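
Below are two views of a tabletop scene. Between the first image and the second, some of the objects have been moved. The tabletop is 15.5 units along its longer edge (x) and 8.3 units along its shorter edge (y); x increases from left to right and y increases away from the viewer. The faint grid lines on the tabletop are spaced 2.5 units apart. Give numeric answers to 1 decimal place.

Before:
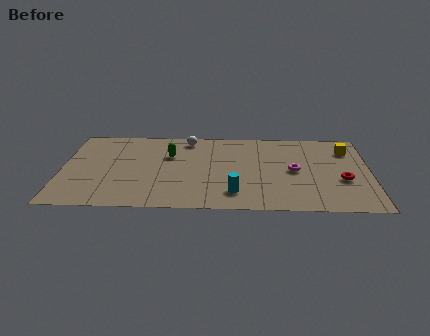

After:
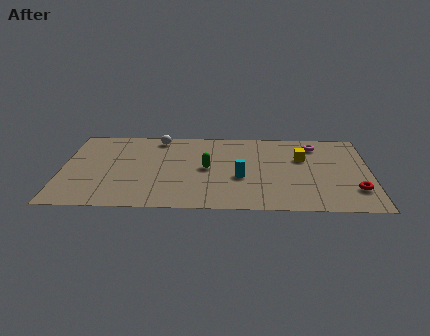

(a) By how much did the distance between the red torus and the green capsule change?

-1.3

Before: roughly 9.0 units apart; after: 7.7. That's 1.3 units closer together.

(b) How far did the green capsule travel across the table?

2.3

From (5.4, 5.5) to (7.3, 4.2), the green capsule covered √(1.9² + 1.3²) ≈ 2.3 units.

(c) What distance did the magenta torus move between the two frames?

2.9

From (11.7, 4.1) to (12.8, 6.8), the magenta torus covered √(1.1² + 2.7²) ≈ 2.9 units.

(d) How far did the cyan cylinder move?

1.6

From (8.7, 1.7) to (9.0, 3.3), the cyan cylinder covered √(0.3² + 1.6²) ≈ 1.6 units.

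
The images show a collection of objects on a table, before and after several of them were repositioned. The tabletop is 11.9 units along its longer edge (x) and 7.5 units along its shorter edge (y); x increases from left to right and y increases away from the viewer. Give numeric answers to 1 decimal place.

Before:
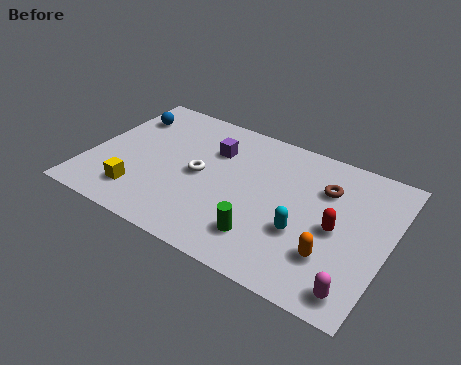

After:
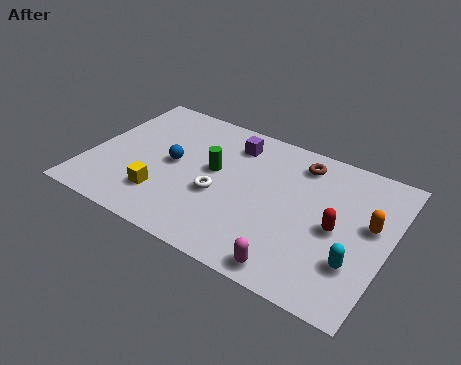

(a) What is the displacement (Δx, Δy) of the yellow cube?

(0.9, 0.3)

The yellow cube was at about (2.3, 1.6) and moved to about (3.2, 1.9).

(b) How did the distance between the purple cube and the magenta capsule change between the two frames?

-1.5

The distance was about 7.6 in the first image and 6.1 in the second, so they moved 1.5 units closer together.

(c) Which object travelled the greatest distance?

the green cylinder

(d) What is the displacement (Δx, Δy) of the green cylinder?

(-2.4, 2.5)

From the two frames, the green cylinder sits at roughly (7.3, 1.7) before and (4.9, 4.2) after.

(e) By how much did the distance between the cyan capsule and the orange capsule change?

+0.8

The distance was about 1.3 in the first image and 2.1 in the second, so they moved 0.8 units further apart.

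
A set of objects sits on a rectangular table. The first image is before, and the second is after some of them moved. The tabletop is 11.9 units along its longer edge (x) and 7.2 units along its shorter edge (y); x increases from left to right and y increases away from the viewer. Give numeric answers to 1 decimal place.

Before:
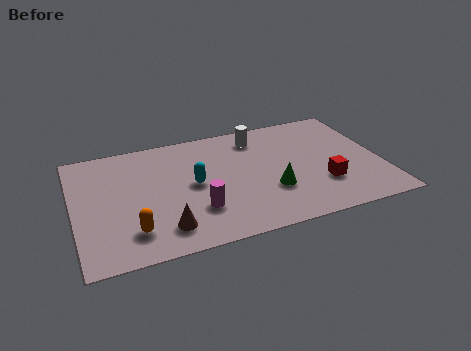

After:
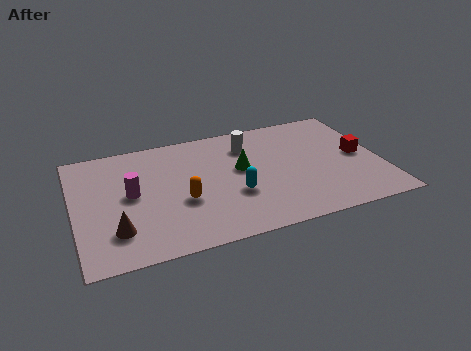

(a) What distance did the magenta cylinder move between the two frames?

2.9

The magenta cylinder moved from about (4.6, 2.1) to (2.2, 3.8), a distance of √(2.4² + 1.7²) ≈ 2.9.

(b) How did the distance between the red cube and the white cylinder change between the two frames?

+0.3

The distance was about 4.3 in the first image and 4.6 in the second, so they moved 0.3 units further apart.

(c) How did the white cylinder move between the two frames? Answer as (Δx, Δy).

(-0.4, -0.4)

The white cylinder was at about (7.3, 5.9) and moved to about (6.9, 5.5).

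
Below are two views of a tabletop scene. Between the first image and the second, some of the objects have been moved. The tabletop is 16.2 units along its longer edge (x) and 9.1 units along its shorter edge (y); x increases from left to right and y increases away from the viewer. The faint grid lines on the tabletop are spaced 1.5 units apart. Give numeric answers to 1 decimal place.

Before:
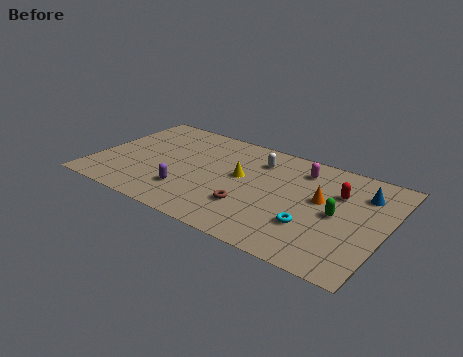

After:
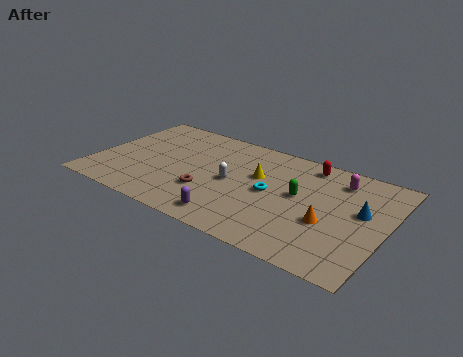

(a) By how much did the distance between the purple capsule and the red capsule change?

-1.4

Before: roughly 8.8 units apart; after: 7.4. That's 1.4 units closer together.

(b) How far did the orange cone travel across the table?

1.8

The orange cone was near (12.6, 5.2) before and (13.2, 3.5) after, so it travelled √(0.6² + 1.7²) ≈ 1.8 units.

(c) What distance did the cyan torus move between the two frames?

3.0

The cyan torus was near (12.4, 2.8) before and (9.9, 4.5) after, so it travelled √(2.5² + 1.7²) ≈ 3.0 units.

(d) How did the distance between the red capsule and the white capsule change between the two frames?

+0.5

They were about 4.7 units apart before and 5.2 after — 0.5 units further apart.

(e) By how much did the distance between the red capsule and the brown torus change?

+1.4

The distance was about 5.6 in the first image and 7.0 in the second, so they moved 1.4 units further apart.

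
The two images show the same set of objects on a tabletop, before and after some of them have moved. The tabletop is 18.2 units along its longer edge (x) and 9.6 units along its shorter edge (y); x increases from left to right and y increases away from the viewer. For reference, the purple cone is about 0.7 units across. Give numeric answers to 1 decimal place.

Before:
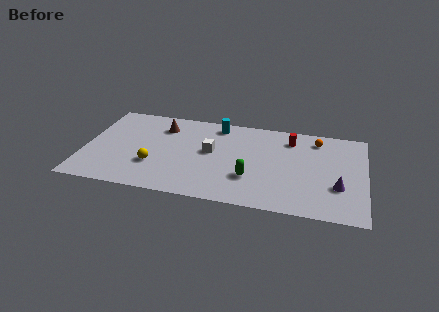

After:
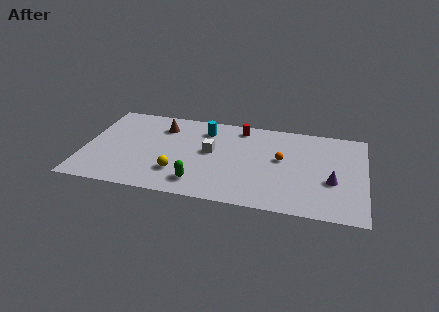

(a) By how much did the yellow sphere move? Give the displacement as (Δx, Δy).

(1.6, -0.5)

The yellow sphere was at about (4.6, 3.1) and moved to about (6.2, 2.6).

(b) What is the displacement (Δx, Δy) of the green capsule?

(-3.3, -1.2)

The green capsule started near (10.9, 3.0) and ended near (7.6, 1.8).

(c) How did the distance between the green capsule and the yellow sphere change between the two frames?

-4.7

They were about 6.3 units apart before and 1.6 after — 4.7 units closer together.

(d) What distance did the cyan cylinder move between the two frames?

1.1

The cyan cylinder was near (8.5, 8.3) before and (7.7, 7.6) after, so it travelled √(0.8² + 0.7²) ≈ 1.1 units.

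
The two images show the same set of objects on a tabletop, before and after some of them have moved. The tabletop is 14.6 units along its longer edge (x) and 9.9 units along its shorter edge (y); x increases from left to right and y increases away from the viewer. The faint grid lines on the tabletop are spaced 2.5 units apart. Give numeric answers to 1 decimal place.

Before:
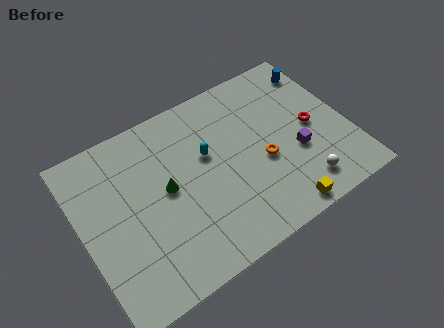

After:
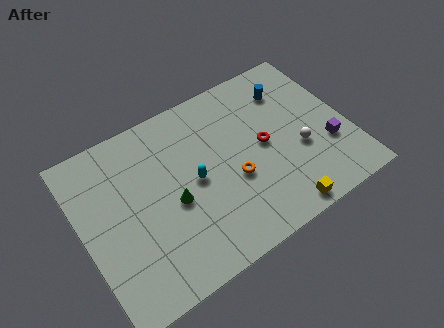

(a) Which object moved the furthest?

the red torus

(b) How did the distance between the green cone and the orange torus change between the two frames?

-2.0

The distance was about 5.3 in the first image and 3.3 in the second, so they moved 2.0 units closer together.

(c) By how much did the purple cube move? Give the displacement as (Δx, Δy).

(1.7, -0.4)

The purple cube was at about (11.6, 3.7) and moved to about (13.3, 3.3).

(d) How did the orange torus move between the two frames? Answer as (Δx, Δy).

(-1.7, -0.2)

From the two frames, the orange torus sits at roughly (9.8, 4.1) before and (8.1, 3.9) after.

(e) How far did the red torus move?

2.7

The red torus was near (12.7, 4.8) before and (10.0, 5.0) after, so it travelled √(2.7² + 0.2²) ≈ 2.7 units.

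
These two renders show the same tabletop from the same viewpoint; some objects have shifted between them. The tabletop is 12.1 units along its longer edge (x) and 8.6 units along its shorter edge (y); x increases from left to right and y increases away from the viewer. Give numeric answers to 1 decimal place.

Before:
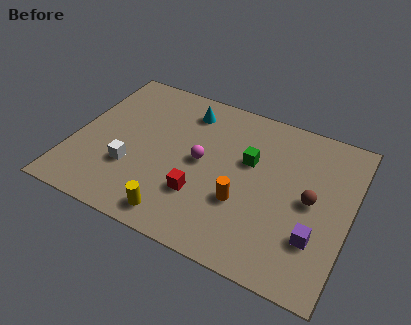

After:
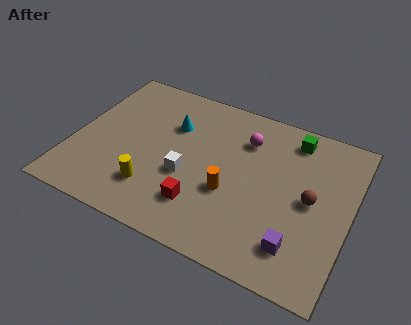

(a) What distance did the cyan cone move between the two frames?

1.2

The cyan cone was near (4.6, 7.0) before and (4.1, 5.9) after, so it travelled √(0.5² + 1.1²) ≈ 1.2 units.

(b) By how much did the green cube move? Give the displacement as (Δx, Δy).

(1.7, 2.0)

The green cube started near (7.6, 5.3) and ended near (9.3, 7.3).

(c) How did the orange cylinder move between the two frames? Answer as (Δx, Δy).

(-0.6, 0.3)

The orange cylinder started near (7.6, 3.0) and ended near (7.0, 3.3).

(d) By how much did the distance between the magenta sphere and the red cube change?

+2.7

The distance was about 1.8 in the first image and 4.5 in the second, so they moved 2.7 units further apart.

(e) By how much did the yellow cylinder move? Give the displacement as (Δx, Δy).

(-1.2, 1.0)

From the two frames, the yellow cylinder sits at roughly (5.0, 1.1) before and (3.8, 2.1) after.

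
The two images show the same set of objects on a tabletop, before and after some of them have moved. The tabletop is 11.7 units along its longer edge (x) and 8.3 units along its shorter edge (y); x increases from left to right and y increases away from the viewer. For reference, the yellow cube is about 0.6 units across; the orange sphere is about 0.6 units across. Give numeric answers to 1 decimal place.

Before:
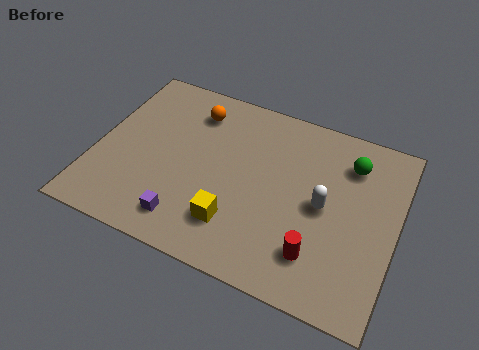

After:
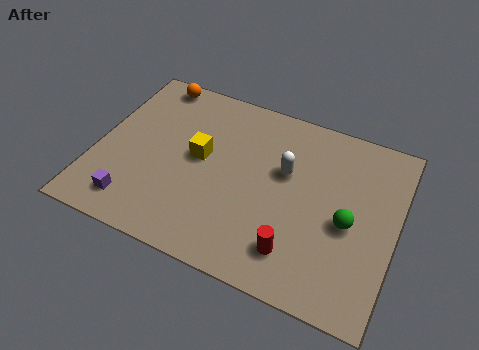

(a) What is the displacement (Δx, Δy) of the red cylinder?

(-0.8, -0.2)

The red cylinder was at about (8.9, 1.9) and moved to about (8.1, 1.7).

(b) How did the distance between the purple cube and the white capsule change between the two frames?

+0.9

Before: roughly 5.7 units apart; after: 6.6. That's 0.9 units further apart.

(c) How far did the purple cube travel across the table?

2.1

From (3.9, 1.4) to (1.8, 1.4), the purple cube covered √(2.1² + 0.0²) ≈ 2.1 units.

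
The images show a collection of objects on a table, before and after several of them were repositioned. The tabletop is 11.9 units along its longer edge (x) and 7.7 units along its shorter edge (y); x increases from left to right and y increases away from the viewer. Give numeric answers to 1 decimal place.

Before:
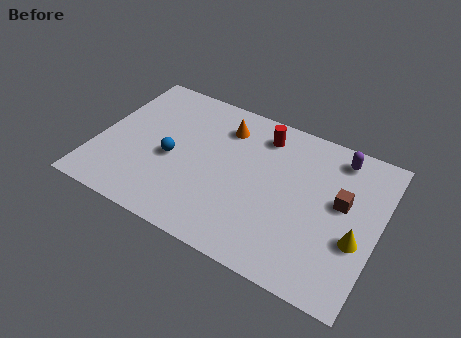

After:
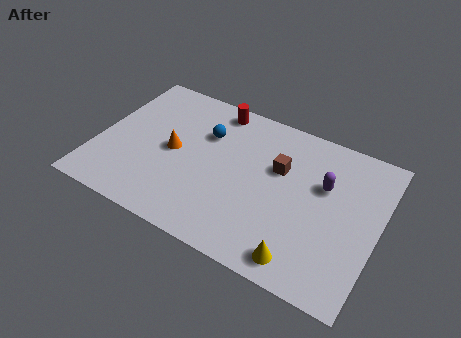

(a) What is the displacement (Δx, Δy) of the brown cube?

(-2.7, 0.5)

The brown cube was at about (10.3, 4.4) and moved to about (7.6, 4.9).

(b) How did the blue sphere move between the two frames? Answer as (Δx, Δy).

(1.2, 1.9)

From the two frames, the blue sphere sits at roughly (3.2, 3.4) before and (4.4, 5.3) after.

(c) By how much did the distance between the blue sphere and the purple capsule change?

-2.3

The distance was about 7.4 in the first image and 5.1 in the second, so they moved 2.3 units closer together.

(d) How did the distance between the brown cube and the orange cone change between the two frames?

-0.9

Before: roughly 5.4 units apart; after: 4.5. That's 0.9 units closer together.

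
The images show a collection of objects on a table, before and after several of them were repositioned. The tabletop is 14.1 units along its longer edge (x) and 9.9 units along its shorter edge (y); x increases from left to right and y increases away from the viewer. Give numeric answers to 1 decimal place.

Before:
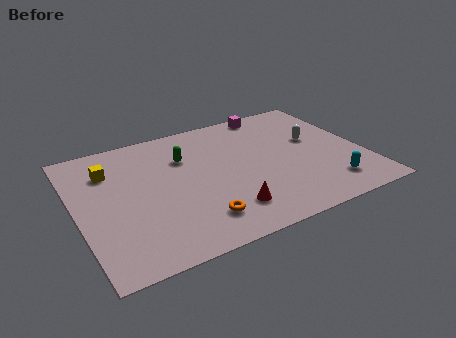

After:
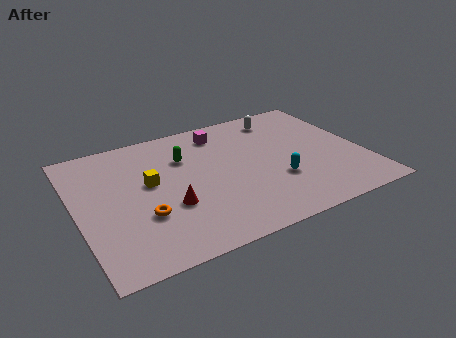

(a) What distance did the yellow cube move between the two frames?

2.5

The yellow cube was near (1.8, 7.3) before and (3.6, 5.6) after, so it travelled √(1.8² + 1.7²) ≈ 2.5 units.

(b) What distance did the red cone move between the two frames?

3.0

The red cone moved from about (6.9, 2.1) to (4.3, 3.5), a distance of √(2.6² + 1.4²) ≈ 3.0.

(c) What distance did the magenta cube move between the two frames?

2.8

From (10.2, 9.0) to (7.5, 8.2), the magenta cube covered √(2.7² + 0.8²) ≈ 2.8 units.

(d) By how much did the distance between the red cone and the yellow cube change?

-5.1

The distance was about 7.3 in the first image and 2.2 in the second, so they moved 5.1 units closer together.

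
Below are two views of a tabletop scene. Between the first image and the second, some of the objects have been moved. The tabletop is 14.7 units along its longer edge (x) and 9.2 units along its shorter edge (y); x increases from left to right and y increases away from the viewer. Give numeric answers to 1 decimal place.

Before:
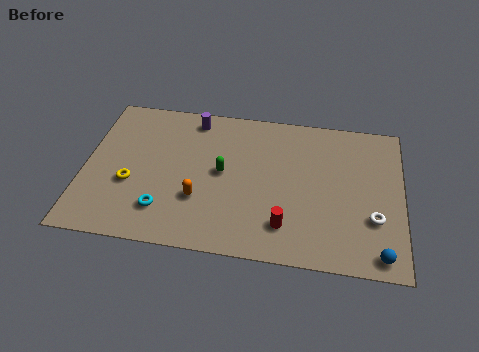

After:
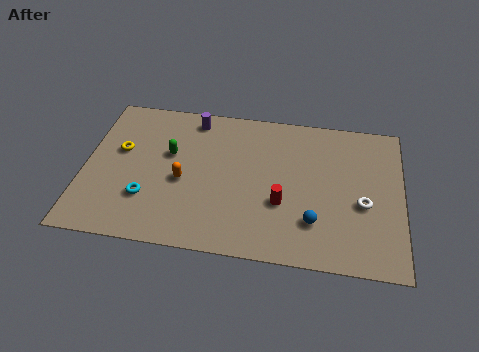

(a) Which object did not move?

the purple cylinder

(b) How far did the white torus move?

0.9

The white torus moved from about (13.4, 3.0) to (12.9, 3.8), a distance of √(0.5² + 0.8²) ≈ 0.9.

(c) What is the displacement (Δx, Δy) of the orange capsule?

(-0.8, 1.0)

The orange capsule started near (5.4, 3.0) and ended near (4.6, 4.0).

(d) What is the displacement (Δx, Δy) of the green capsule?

(-2.5, 0.8)

From the two frames, the green capsule sits at roughly (6.4, 4.8) before and (3.9, 5.6) after.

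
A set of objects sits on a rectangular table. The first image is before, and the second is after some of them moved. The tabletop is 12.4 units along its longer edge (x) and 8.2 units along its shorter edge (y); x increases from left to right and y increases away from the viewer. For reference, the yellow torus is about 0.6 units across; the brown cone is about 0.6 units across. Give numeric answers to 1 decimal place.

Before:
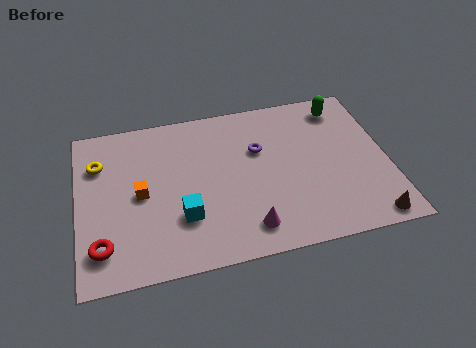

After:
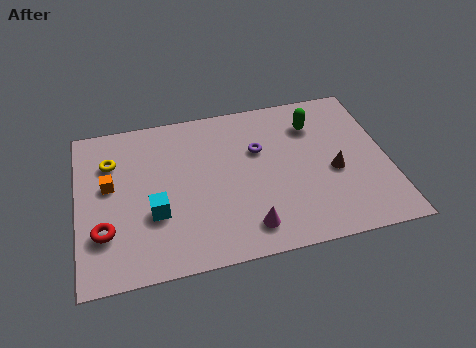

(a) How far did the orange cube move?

1.4

The orange cube was near (2.5, 4.0) before and (1.3, 4.7) after, so it travelled √(1.2² + 0.7²) ≈ 1.4 units.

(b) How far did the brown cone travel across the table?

3.0

From (11.4, 0.8) to (10.2, 3.5), the brown cone covered √(1.2² + 2.7²) ≈ 3.0 units.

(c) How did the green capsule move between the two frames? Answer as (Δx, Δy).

(-1.2, -0.7)

The green capsule started near (10.8, 6.9) and ended near (9.6, 6.2).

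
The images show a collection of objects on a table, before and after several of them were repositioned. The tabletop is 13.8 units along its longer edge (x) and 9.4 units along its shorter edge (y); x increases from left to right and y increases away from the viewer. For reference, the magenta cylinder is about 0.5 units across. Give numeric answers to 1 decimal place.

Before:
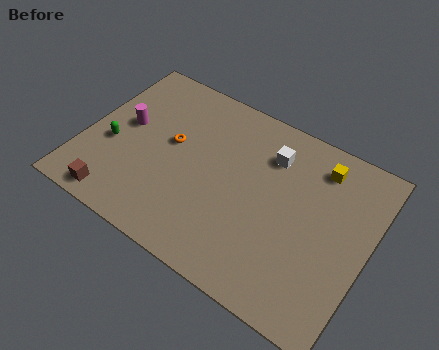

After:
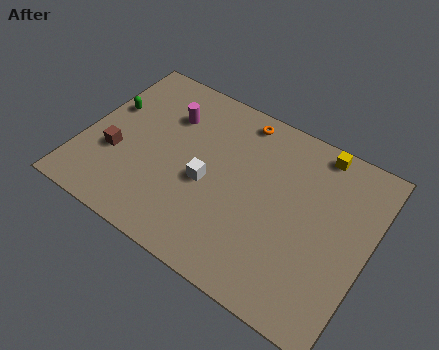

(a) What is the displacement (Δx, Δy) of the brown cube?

(-0.5, 2.4)

The brown cube was at about (2.2, 1.0) and moved to about (1.7, 3.4).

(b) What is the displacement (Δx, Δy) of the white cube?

(-2.6, -3.0)

The white cube was at about (8.7, 7.1) and moved to about (6.1, 4.1).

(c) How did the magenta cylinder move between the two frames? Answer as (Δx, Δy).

(1.9, 1.6)

The magenta cylinder started near (1.8, 5.2) and ended near (3.7, 6.8).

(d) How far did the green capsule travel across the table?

2.1

The green capsule moved from about (1.4, 3.8) to (0.9, 5.8), a distance of √(0.5² + 2.0²) ≈ 2.1.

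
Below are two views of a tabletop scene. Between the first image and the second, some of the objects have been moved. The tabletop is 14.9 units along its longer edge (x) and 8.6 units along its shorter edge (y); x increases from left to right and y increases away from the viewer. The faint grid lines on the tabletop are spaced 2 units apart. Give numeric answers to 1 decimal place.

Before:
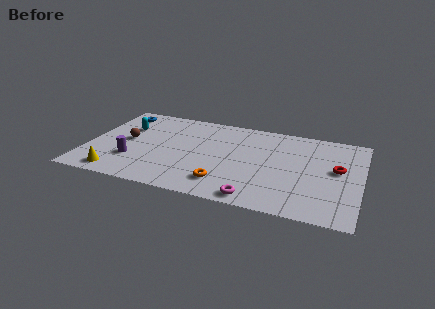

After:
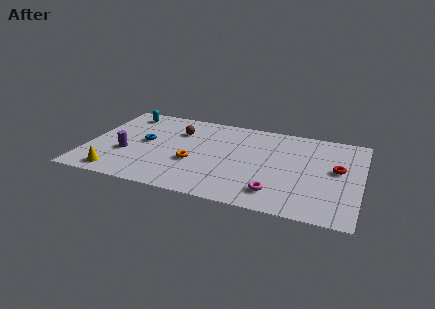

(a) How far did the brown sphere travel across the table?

3.2

The brown sphere moved from about (2.1, 4.5) to (4.8, 6.2), a distance of √(2.7² + 1.7²) ≈ 3.2.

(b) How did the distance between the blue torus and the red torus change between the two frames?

-1.9

They were about 12.4 units apart before and 10.5 after — 1.9 units closer together.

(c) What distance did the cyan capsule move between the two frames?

1.5

The cyan capsule moved from about (1.9, 5.8) to (1.7, 7.3), a distance of √(0.2² + 1.5²) ≈ 1.5.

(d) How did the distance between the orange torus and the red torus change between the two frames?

+1.2

They were about 6.6 units apart before and 7.8 after — 1.2 units further apart.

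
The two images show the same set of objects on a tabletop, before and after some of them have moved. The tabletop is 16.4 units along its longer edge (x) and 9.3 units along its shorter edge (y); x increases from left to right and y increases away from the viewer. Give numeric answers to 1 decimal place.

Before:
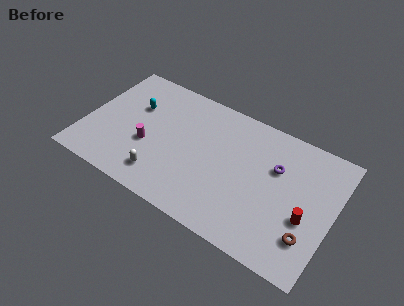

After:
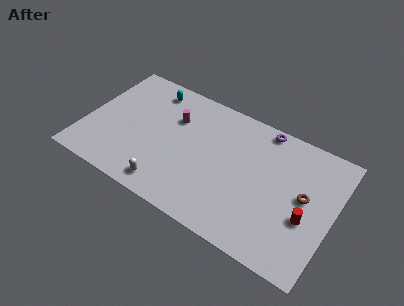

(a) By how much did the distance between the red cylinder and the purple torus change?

+2.6

Before: roughly 3.4 units apart; after: 6.0. That's 2.6 units further apart.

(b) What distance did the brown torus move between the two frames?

2.7

The brown torus moved from about (15.1, 2.4) to (14.5, 5.0), a distance of √(0.6² + 2.6²) ≈ 2.7.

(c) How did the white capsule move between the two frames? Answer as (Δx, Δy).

(0.5, -0.5)

From the two frames, the white capsule sits at roughly (5.5, 1.8) before and (6.0, 1.3) after.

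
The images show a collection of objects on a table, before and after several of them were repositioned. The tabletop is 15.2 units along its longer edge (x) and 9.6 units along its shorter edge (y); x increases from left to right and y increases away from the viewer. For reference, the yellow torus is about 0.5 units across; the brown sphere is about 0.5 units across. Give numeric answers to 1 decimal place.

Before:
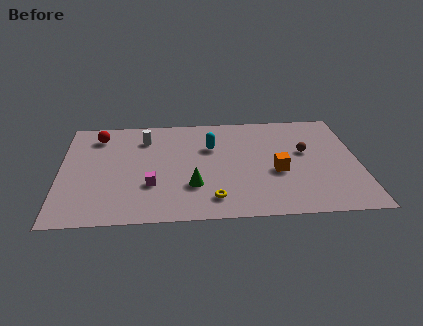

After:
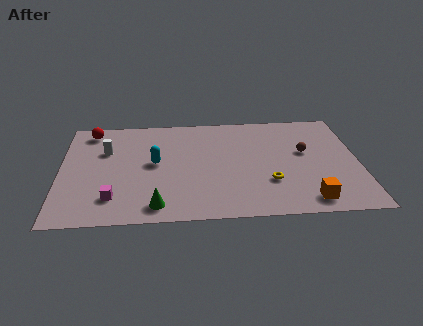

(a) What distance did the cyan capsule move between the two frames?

3.2

The cyan capsule was near (7.7, 6.4) before and (4.8, 5.1) after, so it travelled √(2.9² + 1.3²) ≈ 3.2 units.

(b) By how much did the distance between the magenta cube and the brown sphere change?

+2.1

The distance was about 8.3 in the first image and 10.4 in the second, so they moved 2.1 units further apart.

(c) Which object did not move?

the brown sphere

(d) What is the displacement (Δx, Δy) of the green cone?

(-1.8, -1.6)

From the two frames, the green cone sits at roughly (6.7, 2.9) before and (4.9, 1.3) after.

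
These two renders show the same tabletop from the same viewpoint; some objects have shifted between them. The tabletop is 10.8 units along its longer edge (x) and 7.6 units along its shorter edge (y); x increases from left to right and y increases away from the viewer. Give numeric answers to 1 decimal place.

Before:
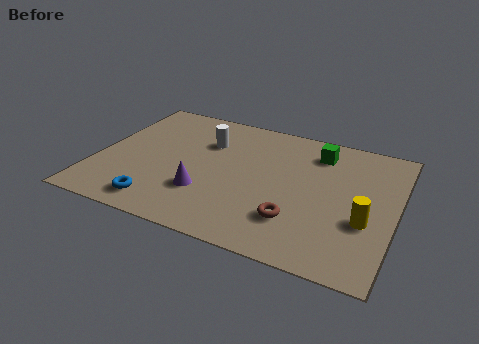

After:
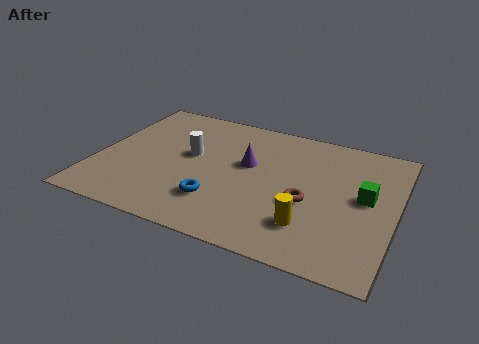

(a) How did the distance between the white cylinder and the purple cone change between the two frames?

-0.9

Before: roughly 3.0 units apart; after: 2.1. That's 0.9 units closer together.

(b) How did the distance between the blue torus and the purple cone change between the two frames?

+0.7

Before: roughly 1.9 units apart; after: 2.6. That's 0.7 units further apart.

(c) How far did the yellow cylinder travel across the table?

2.1

The yellow cylinder was near (9.8, 2.8) before and (7.9, 1.9) after, so it travelled √(1.9² + 0.9²) ≈ 2.1 units.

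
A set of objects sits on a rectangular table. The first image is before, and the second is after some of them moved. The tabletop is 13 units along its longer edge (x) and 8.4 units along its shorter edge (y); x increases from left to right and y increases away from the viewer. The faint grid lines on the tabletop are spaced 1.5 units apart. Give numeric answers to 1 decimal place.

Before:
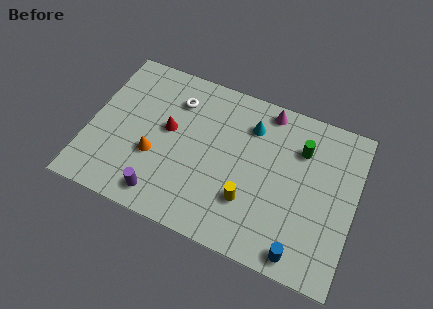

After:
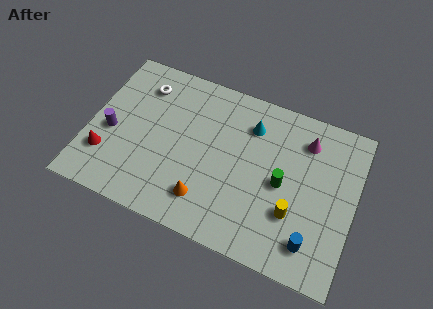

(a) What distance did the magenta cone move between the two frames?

2.2

From (8.4, 7.5) to (10.4, 6.6), the magenta cone covered √(2.0² + 0.9²) ≈ 2.2 units.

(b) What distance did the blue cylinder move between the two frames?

0.9

From (10.7, 0.9) to (11.2, 1.6), the blue cylinder covered √(0.5² + 0.7²) ≈ 0.9 units.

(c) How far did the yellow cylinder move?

2.2

The yellow cylinder was near (8.0, 2.5) before and (10.2, 2.7) after, so it travelled √(2.2² + 0.2²) ≈ 2.2 units.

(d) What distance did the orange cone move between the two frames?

3.0

The orange cone was near (3.3, 3.1) before and (6.0, 1.8) after, so it travelled √(2.7² + 1.3²) ≈ 3.0 units.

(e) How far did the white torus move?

1.7

The white torus was near (4.0, 6.4) before and (2.3, 6.6) after, so it travelled √(1.7² + 0.2²) ≈ 1.7 units.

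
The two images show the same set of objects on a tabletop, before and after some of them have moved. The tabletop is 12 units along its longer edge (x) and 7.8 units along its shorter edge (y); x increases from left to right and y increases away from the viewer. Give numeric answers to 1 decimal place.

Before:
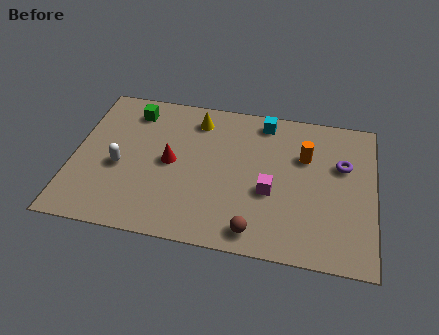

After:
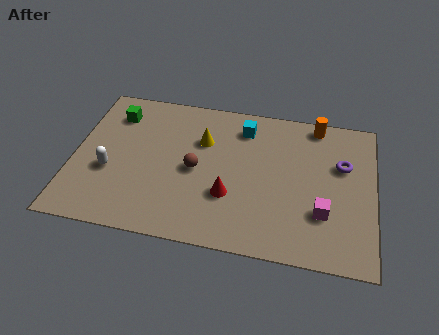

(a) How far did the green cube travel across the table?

0.8

The green cube was near (2.2, 6.4) before and (1.5, 6.1) after, so it travelled √(0.7² + 0.3²) ≈ 0.8 units.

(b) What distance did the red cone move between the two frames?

2.7

From (3.9, 3.9) to (6.3, 2.6), the red cone covered √(2.4² + 1.3²) ≈ 2.7 units.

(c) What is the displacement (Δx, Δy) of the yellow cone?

(0.3, -1.1)

The yellow cone started near (4.8, 6.4) and ended near (5.1, 5.3).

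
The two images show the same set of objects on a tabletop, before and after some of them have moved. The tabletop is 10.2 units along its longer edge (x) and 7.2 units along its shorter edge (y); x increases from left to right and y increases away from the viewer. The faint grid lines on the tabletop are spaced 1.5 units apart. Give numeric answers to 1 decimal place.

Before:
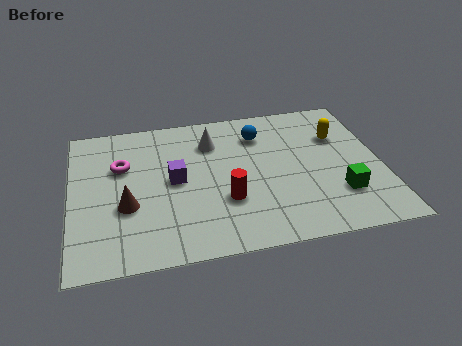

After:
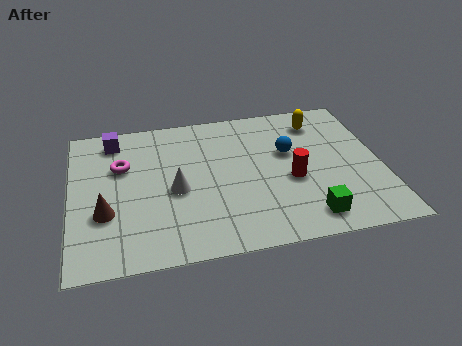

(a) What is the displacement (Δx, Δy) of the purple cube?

(-1.9, 2.4)

The purple cube was at about (3.4, 3.7) and moved to about (1.5, 6.1).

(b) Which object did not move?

the magenta torus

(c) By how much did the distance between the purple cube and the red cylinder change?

+4.4

They were about 2.1 units apart before and 6.5 after — 4.4 units further apart.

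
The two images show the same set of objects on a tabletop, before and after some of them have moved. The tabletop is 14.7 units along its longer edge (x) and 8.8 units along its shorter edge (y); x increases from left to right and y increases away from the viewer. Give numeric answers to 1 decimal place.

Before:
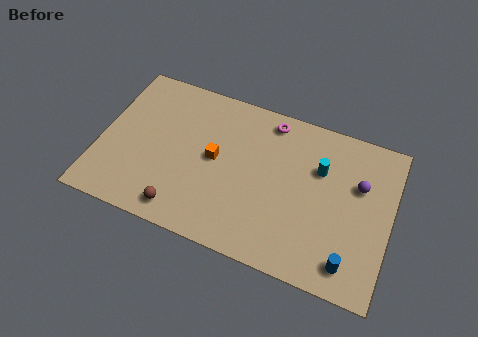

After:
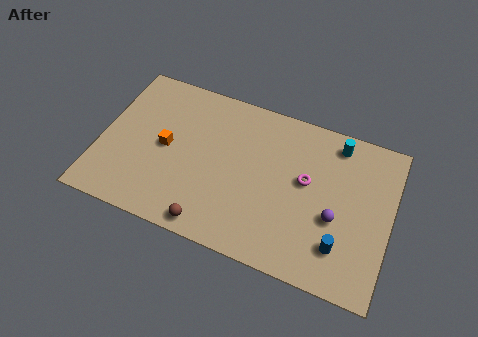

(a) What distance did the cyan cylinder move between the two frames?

1.8

From (11.0, 5.9) to (11.7, 7.6), the cyan cylinder covered √(0.7² + 1.7²) ≈ 1.8 units.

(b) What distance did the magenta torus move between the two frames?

3.4

The magenta torus moved from about (8.3, 7.7) to (10.4, 5.0), a distance of √(2.1² + 2.7²) ≈ 3.4.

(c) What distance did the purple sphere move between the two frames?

2.4

The purple sphere was near (13.0, 5.7) before and (12.0, 3.5) after, so it travelled √(1.0² + 2.2²) ≈ 2.4 units.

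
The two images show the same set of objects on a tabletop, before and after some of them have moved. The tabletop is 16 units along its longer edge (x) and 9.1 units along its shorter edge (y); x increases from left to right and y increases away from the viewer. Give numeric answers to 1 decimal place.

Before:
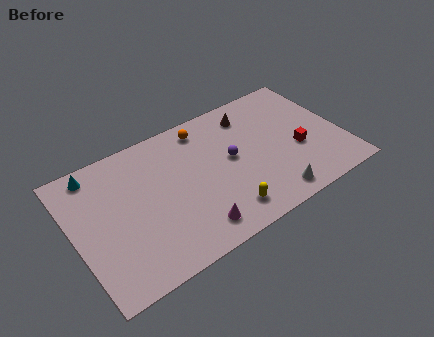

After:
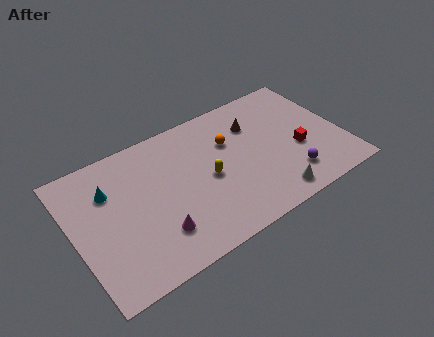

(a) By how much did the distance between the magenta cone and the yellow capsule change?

+2.0

Before: roughly 1.9 units apart; after: 3.9. That's 2.0 units further apart.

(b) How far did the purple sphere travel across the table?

4.2

From (9.4, 4.9) to (12.5, 2.0), the purple sphere covered √(3.1² + 2.9²) ≈ 4.2 units.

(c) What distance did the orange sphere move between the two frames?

2.1

From (8.2, 7.8) to (9.5, 6.1), the orange sphere covered √(1.3² + 1.7²) ≈ 2.1 units.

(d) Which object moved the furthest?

the purple sphere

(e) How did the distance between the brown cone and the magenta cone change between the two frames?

+0.5

Before: roughly 7.4 units apart; after: 7.9. That's 0.5 units further apart.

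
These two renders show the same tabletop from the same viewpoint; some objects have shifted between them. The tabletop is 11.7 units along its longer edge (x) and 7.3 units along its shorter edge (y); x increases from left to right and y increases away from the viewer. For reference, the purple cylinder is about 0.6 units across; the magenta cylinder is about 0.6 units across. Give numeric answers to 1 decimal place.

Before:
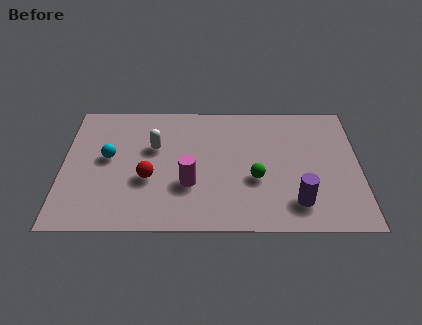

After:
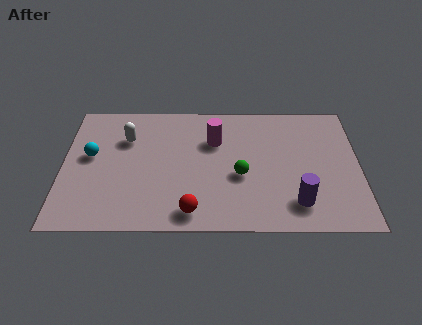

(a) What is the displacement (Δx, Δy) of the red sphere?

(1.7, -1.8)

The red sphere started near (3.4, 2.8) and ended near (5.1, 1.0).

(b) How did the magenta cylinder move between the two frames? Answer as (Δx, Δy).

(1.0, 2.5)

The magenta cylinder started near (5.0, 2.5) and ended near (6.0, 5.0).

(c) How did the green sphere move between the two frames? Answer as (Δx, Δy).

(-0.6, 0.2)

From the two frames, the green sphere sits at roughly (7.6, 2.8) before and (7.0, 3.0) after.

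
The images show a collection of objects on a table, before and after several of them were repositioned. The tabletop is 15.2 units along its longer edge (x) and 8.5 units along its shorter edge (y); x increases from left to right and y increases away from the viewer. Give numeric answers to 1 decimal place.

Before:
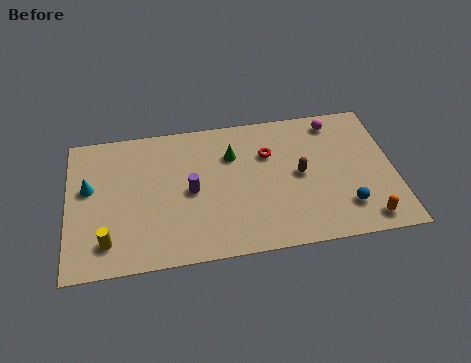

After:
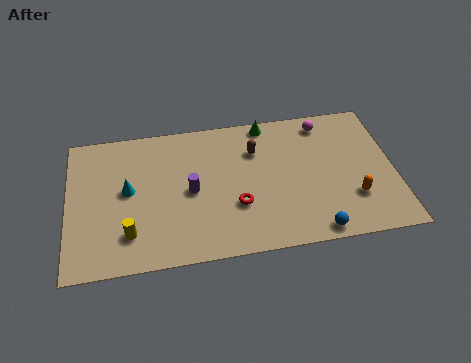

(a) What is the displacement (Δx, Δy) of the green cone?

(1.7, 1.7)

From the two frames, the green cone sits at roughly (7.7, 6.0) before and (9.4, 7.7) after.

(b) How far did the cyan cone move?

1.8

The cyan cone moved from about (1.0, 5.0) to (2.8, 4.6), a distance of √(1.8² + 0.4²) ≈ 1.8.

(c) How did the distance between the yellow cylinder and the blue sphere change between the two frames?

-2.4

Before: roughly 11.0 units apart; after: 8.6. That's 2.4 units closer together.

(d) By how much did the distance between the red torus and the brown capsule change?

+1.3

Before: roughly 2.1 units apart; after: 3.4. That's 1.3 units further apart.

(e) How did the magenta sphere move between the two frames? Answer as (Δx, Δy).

(-0.5, 0.0)

The magenta sphere started near (12.6, 7.3) and ended near (12.1, 7.3).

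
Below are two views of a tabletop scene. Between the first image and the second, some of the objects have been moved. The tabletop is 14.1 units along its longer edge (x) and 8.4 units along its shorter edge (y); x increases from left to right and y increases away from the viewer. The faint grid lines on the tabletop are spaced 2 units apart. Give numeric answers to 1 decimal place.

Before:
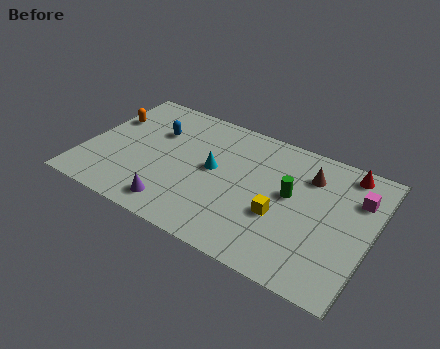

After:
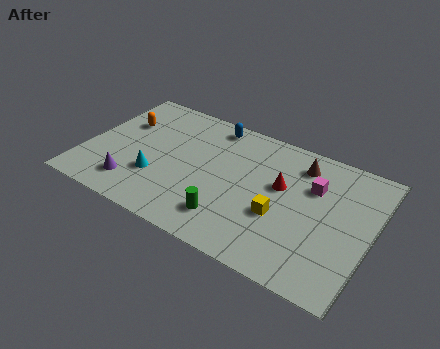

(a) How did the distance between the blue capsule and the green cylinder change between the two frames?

-1.1

They were about 7.0 units apart before and 5.9 after — 1.1 units closer together.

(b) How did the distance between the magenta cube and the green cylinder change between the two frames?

+1.9

Before: roughly 3.4 units apart; after: 5.3. That's 1.9 units further apart.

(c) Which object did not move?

the yellow cube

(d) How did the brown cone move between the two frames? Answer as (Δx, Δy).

(-0.5, 0.5)

The brown cone started near (10.8, 6.3) and ended near (10.3, 6.8).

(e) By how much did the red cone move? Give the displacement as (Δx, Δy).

(-2.9, -2.4)

The red cone started near (12.5, 7.4) and ended near (9.6, 5.0).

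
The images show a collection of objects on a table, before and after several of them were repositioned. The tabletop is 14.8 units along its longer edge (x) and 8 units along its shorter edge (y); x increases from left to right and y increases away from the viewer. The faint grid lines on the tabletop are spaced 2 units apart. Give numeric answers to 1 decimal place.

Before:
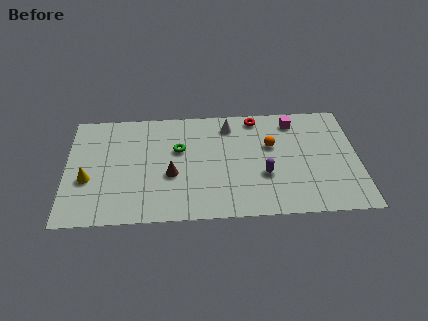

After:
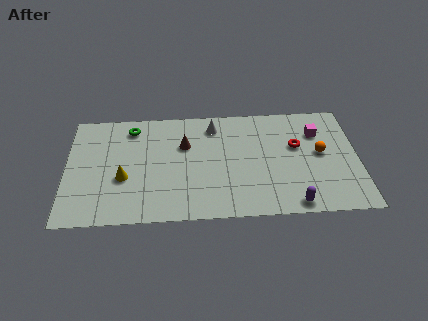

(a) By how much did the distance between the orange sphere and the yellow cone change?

+0.6

They were about 9.5 units apart before and 10.1 after — 0.6 units further apart.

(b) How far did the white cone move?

0.8

The white cone moved from about (8.3, 6.6) to (7.5, 6.6), a distance of √(0.8² + 0.0²) ≈ 0.8.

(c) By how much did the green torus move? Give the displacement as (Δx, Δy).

(-2.4, 1.7)

From the two frames, the green torus sits at roughly (5.7, 5.0) before and (3.3, 6.7) after.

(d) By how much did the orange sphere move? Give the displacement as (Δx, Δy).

(2.5, -0.7)

The orange sphere started near (10.4, 5.0) and ended near (12.9, 4.3).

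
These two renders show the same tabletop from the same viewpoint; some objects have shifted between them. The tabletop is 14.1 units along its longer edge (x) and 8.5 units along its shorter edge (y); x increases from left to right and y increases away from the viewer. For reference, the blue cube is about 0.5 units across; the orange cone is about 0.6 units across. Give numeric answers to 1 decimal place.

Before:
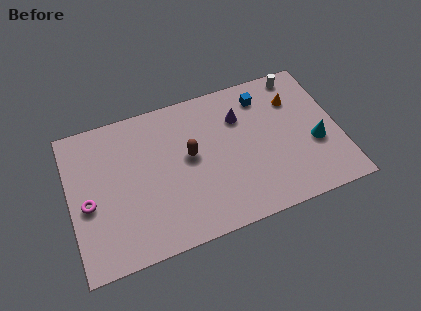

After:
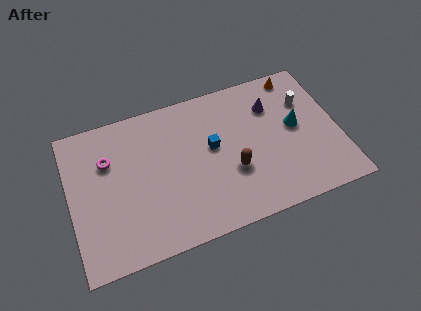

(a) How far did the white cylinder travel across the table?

1.7

The white cylinder was near (12.4, 7.6) before and (12.6, 5.9) after, so it travelled √(0.2² + 1.7²) ≈ 1.7 units.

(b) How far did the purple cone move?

1.7

From (9.1, 6.1) to (10.8, 6.2), the purple cone covered √(1.7² + 0.1²) ≈ 1.7 units.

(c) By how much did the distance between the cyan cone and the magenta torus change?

-2.0

They were about 11.9 units apart before and 9.9 after — 2.0 units closer together.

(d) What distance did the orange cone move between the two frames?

1.4

The orange cone moved from about (12.0, 6.2) to (12.3, 7.6), a distance of √(0.3² + 1.4²) ≈ 1.4.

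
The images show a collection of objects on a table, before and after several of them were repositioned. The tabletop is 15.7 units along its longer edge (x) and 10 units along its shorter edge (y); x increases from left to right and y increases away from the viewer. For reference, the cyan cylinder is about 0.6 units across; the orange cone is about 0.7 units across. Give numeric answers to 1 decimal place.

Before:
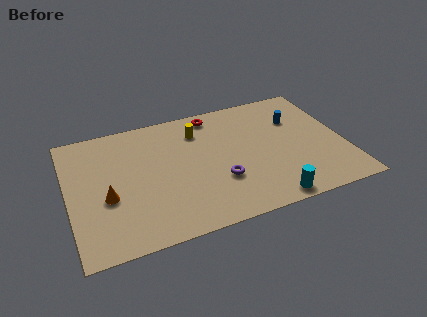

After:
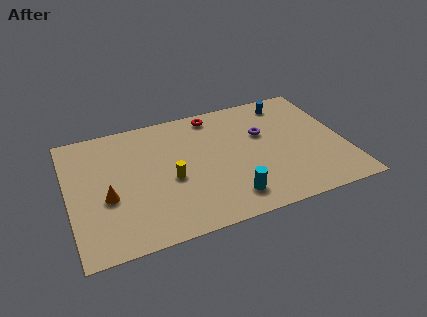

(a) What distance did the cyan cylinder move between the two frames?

2.3

From (10.9, 0.9) to (8.8, 1.8), the cyan cylinder covered √(2.1² + 0.9²) ≈ 2.3 units.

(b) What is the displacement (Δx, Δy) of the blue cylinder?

(-0.3, 1.6)

The blue cylinder was at about (13.2, 6.9) and moved to about (12.9, 8.5).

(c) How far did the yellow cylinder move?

3.9

The yellow cylinder was near (7.6, 7.7) before and (5.7, 4.3) after, so it travelled √(1.9² + 3.4²) ≈ 3.9 units.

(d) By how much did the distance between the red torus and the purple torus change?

-1.9

Before: roughly 5.5 units apart; after: 3.6. That's 1.9 units closer together.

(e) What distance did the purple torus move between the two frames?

4.1

The purple torus was near (8.4, 3.3) before and (11.2, 6.3) after, so it travelled √(2.8² + 3.0²) ≈ 4.1 units.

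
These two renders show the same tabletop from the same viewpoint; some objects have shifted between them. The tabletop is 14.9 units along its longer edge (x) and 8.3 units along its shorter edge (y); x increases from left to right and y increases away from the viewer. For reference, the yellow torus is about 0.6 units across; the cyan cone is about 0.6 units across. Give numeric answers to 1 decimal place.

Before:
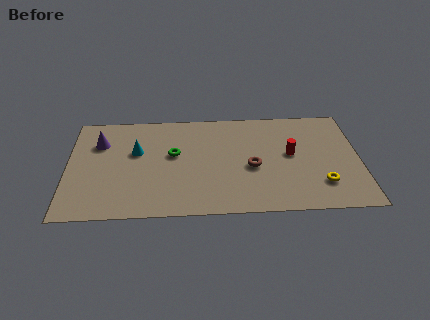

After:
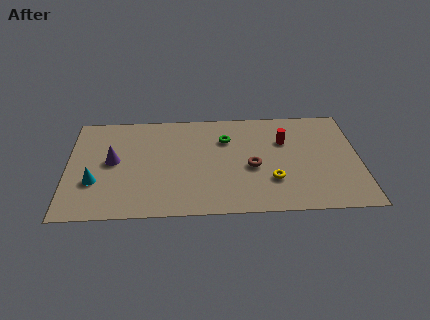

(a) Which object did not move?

the brown torus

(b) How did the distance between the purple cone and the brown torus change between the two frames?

-1.0

The distance was about 8.1 in the first image and 7.1 in the second, so they moved 1.0 units closer together.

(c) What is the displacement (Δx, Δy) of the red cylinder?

(-0.3, 1.1)

The red cylinder was at about (11.4, 4.5) and moved to about (11.1, 5.6).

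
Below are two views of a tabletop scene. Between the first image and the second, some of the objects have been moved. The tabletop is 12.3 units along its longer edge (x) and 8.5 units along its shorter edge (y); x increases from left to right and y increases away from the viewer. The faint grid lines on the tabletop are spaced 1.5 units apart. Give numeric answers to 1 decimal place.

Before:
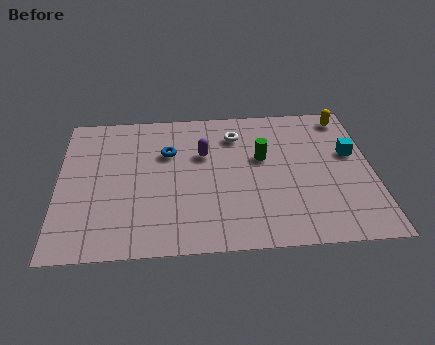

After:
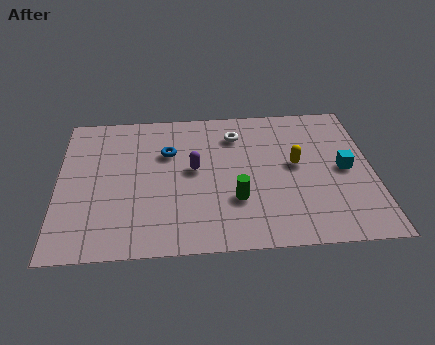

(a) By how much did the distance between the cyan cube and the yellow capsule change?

-0.4

The distance was about 2.3 in the first image and 1.9 in the second, so they moved 0.4 units closer together.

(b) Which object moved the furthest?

the yellow capsule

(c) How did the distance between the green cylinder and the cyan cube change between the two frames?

+1.1

The distance was about 3.5 in the first image and 4.6 in the second, so they moved 1.1 units further apart.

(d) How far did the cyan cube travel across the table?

0.9

From (11.5, 5.1) to (11.2, 4.2), the cyan cube covered √(0.3² + 0.9²) ≈ 0.9 units.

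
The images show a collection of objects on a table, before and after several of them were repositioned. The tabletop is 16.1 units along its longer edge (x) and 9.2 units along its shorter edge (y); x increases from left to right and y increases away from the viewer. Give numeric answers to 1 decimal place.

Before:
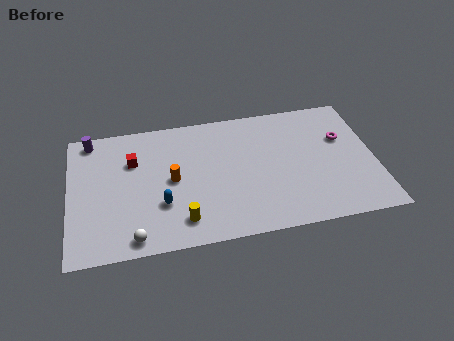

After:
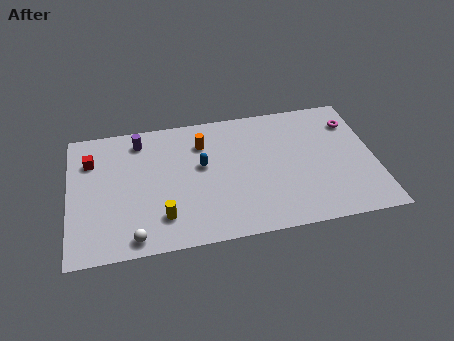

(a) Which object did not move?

the white sphere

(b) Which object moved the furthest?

the blue capsule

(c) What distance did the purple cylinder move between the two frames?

2.6

The purple cylinder was near (1.2, 8.2) before and (3.8, 7.7) after, so it travelled √(2.6² + 0.5²) ≈ 2.6 units.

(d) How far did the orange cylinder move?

2.9

The orange cylinder moved from about (5.4, 4.6) to (7.1, 6.9), a distance of √(1.7² + 2.3²) ≈ 2.9.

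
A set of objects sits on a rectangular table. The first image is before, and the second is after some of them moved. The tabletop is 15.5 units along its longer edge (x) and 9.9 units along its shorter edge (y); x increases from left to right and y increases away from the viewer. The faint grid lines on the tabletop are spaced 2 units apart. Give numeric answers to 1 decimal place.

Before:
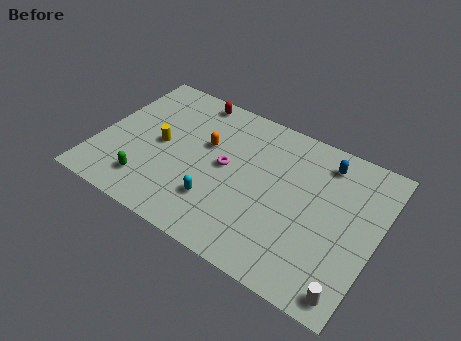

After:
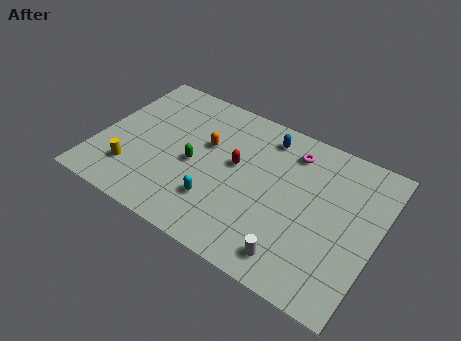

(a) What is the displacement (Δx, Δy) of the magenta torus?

(3.3, 2.8)

The magenta torus was at about (7.1, 5.2) and moved to about (10.4, 8.0).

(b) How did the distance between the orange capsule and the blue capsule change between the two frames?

-2.9

They were about 6.7 units apart before and 3.8 after — 2.9 units closer together.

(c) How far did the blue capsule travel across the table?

3.3

The blue capsule was near (12.2, 8.2) before and (8.9, 8.3) after, so it travelled √(3.3² + 0.1²) ≈ 3.3 units.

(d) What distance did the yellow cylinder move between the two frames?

2.8

The yellow cylinder moved from about (3.4, 4.9) to (2.2, 2.4), a distance of √(1.2² + 2.5²) ≈ 2.8.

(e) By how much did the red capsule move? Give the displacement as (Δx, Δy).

(3.1, -3.3)

The red capsule was at about (4.5, 8.9) and moved to about (7.6, 5.6).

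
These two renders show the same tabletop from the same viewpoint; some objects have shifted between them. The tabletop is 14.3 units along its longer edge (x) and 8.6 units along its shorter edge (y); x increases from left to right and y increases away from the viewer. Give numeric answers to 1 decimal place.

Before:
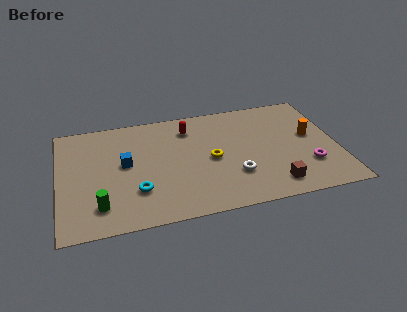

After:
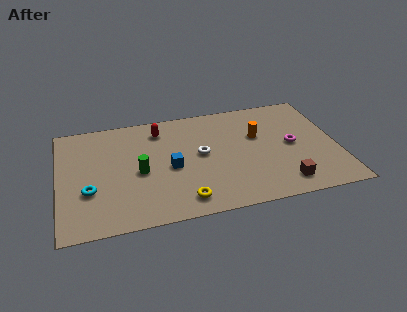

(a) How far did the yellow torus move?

3.2

The yellow torus moved from about (7.8, 4.1) to (6.2, 1.3), a distance of √(1.6² + 2.8²) ≈ 3.2.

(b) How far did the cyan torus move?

2.5

The cyan torus was near (3.9, 2.5) before and (1.5, 3.0) after, so it travelled √(2.4² + 0.5²) ≈ 2.5 units.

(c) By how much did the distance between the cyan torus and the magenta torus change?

+1.8

The distance was about 8.8 in the first image and 10.6 in the second, so they moved 1.8 units further apart.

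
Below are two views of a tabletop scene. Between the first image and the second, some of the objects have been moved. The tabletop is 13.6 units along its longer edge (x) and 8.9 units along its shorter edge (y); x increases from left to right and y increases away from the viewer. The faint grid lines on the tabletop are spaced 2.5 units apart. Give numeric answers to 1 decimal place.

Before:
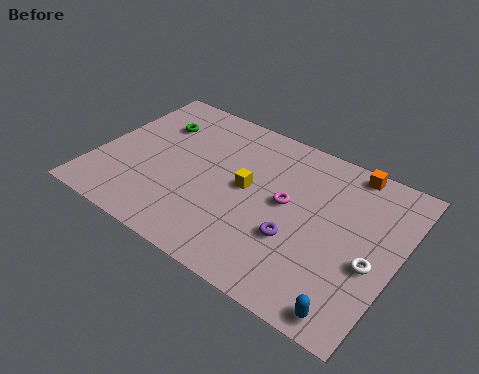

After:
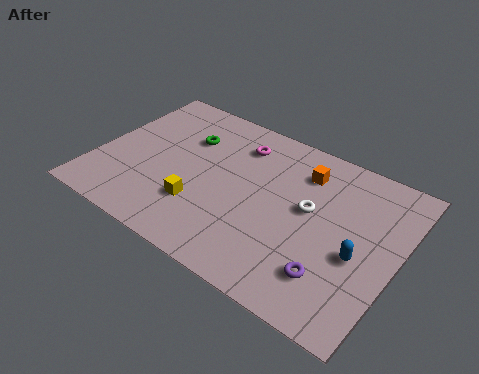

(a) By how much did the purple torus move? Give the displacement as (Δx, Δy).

(1.8, -1.0)

From the two frames, the purple torus sits at roughly (9.3, 3.1) before and (11.1, 2.1) after.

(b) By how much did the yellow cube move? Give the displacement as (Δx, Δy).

(-1.8, -2.1)

The yellow cube started near (6.8, 4.7) and ended near (5.0, 2.6).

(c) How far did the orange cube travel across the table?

2.2

The orange cube was near (10.9, 8.1) before and (9.0, 6.9) after, so it travelled √(1.9² + 1.2²) ≈ 2.2 units.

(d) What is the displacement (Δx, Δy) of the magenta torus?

(-2.6, 2.2)

The magenta torus started near (8.6, 4.8) and ended near (6.0, 7.0).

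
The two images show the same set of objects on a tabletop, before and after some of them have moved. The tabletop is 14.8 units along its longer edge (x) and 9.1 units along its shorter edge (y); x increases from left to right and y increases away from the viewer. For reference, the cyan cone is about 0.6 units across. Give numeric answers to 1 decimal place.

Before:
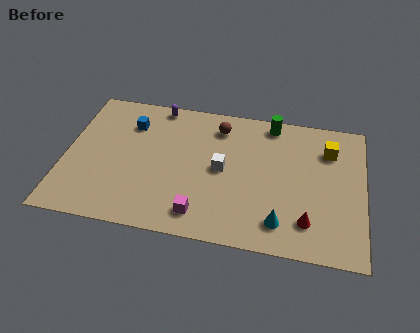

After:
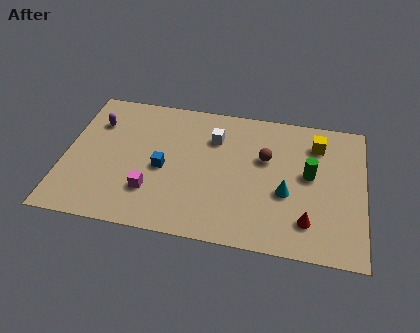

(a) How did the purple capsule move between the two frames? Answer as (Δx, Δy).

(-3.0, -1.7)

The purple capsule started near (4.4, 8.3) and ended near (1.4, 6.6).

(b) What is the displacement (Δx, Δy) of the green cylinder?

(2.0, -3.1)

The green cylinder started near (10.1, 8.1) and ended near (12.1, 5.0).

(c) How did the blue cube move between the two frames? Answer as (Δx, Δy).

(1.8, -2.7)

The blue cube started near (3.1, 6.8) and ended near (4.9, 4.1).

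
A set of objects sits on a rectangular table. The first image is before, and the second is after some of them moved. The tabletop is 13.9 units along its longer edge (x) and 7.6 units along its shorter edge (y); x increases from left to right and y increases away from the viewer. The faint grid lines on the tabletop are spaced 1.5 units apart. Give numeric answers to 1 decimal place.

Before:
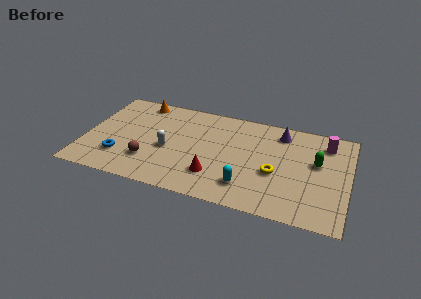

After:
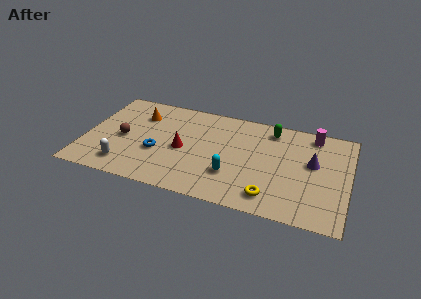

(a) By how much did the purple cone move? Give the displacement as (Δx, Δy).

(1.8, -1.9)

From the two frames, the purple cone sits at roughly (10.2, 6.3) before and (12.0, 4.4) after.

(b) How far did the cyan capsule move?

1.0

The cyan capsule moved from about (8.7, 1.7) to (7.9, 2.3), a distance of √(0.8² + 0.6²) ≈ 1.0.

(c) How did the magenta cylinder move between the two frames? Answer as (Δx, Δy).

(-0.7, 0.5)

From the two frames, the magenta cylinder sits at roughly (12.6, 6.1) before and (11.9, 6.6) after.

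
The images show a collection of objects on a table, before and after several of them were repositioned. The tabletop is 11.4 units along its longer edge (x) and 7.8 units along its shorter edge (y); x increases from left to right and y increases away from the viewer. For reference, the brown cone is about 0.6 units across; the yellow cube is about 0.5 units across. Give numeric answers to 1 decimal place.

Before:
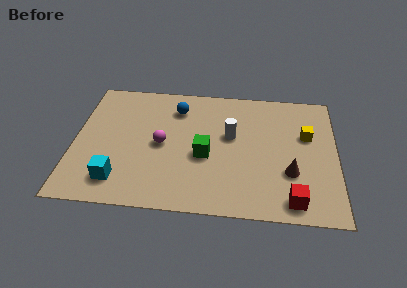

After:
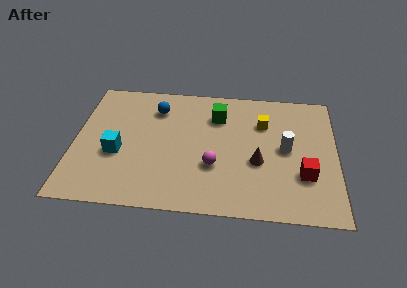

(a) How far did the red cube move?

1.6

The red cube moved from about (9.5, 1.0) to (10.0, 2.5), a distance of √(0.5² + 1.5²) ≈ 1.6.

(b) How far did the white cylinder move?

2.5

The white cylinder was near (6.8, 4.6) before and (9.2, 4.0) after, so it travelled √(2.4² + 0.6²) ≈ 2.5 units.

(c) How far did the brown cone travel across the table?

1.5

The brown cone moved from about (9.4, 2.6) to (8.0, 3.1), a distance of √(1.4² + 0.5²) ≈ 1.5.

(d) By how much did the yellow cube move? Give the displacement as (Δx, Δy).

(-1.9, 0.6)

The yellow cube was at about (10.1, 4.9) and moved to about (8.2, 5.5).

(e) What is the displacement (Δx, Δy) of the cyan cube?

(-0.1, 1.6)

The cyan cube started near (2.0, 1.5) and ended near (1.9, 3.1).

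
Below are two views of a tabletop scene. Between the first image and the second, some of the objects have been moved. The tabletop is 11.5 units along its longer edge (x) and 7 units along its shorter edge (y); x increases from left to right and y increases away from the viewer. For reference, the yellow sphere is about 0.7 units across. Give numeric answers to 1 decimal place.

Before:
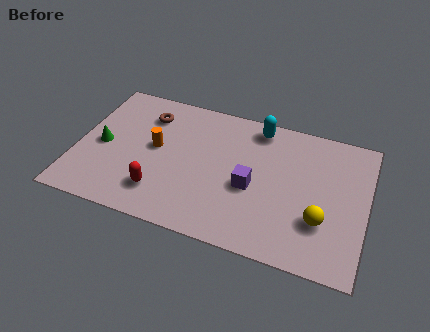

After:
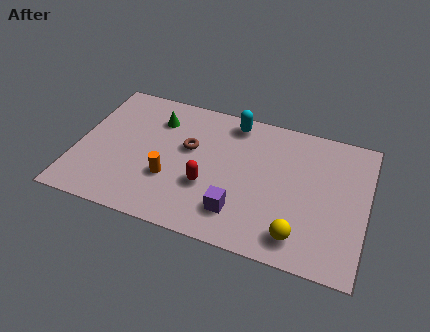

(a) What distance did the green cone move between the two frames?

2.8

The green cone was near (1.0, 3.3) before and (3.0, 5.3) after, so it travelled √(2.0² + 2.0²) ≈ 2.8 units.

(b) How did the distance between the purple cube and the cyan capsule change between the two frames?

+1.4

Before: roughly 3.1 units apart; after: 4.5. That's 1.4 units further apart.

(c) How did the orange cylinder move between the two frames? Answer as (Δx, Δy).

(0.7, -1.4)

The orange cylinder started near (3.1, 3.8) and ended near (3.8, 2.4).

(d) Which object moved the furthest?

the green cone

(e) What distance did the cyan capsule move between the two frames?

1.0

From (7.0, 6.1) to (6.0, 6.1), the cyan capsule covered √(1.0² + 0.0²) ≈ 1.0 units.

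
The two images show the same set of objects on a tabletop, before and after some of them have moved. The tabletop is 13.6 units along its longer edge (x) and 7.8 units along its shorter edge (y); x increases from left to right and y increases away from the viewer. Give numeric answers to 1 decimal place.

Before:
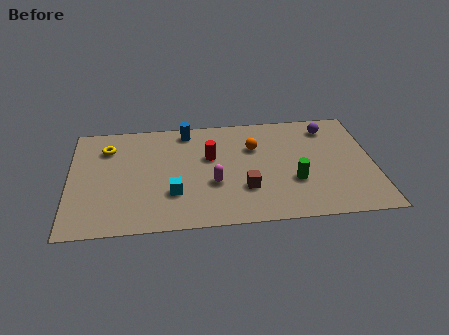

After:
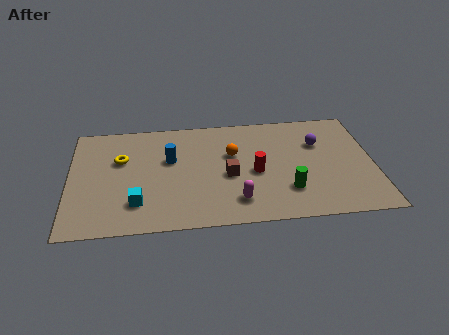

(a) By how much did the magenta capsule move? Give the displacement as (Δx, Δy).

(1.0, -1.3)

The magenta capsule was at about (6.4, 2.9) and moved to about (7.4, 1.6).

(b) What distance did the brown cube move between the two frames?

1.2

From (7.8, 2.4) to (7.1, 3.4), the brown cube covered √(0.7² + 1.0²) ≈ 1.2 units.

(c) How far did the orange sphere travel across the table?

1.1

The orange sphere moved from about (8.3, 5.3) to (7.3, 4.9), a distance of √(1.0² + 0.4²) ≈ 1.1.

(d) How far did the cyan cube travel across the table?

1.7

The cyan cube moved from about (4.6, 2.4) to (3.0, 1.9), a distance of √(1.6² + 0.5²) ≈ 1.7.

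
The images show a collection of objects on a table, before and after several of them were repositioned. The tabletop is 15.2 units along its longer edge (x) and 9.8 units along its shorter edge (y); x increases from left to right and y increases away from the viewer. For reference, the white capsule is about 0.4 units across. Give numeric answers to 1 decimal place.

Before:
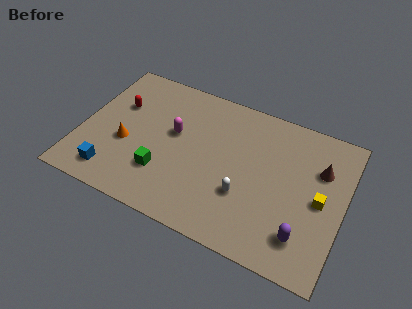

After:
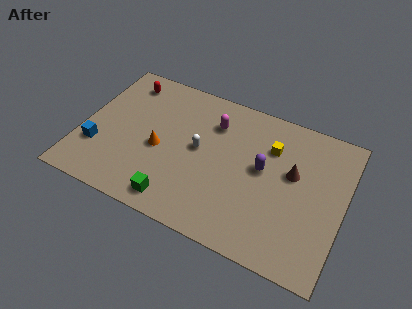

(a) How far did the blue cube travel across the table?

1.8

The blue cube was near (2.2, 1.6) before and (1.1, 3.0) after, so it travelled √(1.1² + 1.4²) ≈ 1.8 units.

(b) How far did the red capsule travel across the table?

1.8

From (1.9, 6.4) to (2.0, 8.2), the red capsule covered √(0.1² + 1.8²) ≈ 1.8 units.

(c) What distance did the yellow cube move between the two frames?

3.9

The yellow cube was near (13.9, 4.7) before and (10.8, 7.0) after, so it travelled √(3.1² + 2.3²) ≈ 3.9 units.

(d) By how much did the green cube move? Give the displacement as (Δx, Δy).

(1.0, -1.5)

From the two frames, the green cube sits at roughly (5.0, 2.8) before and (6.0, 1.3) after.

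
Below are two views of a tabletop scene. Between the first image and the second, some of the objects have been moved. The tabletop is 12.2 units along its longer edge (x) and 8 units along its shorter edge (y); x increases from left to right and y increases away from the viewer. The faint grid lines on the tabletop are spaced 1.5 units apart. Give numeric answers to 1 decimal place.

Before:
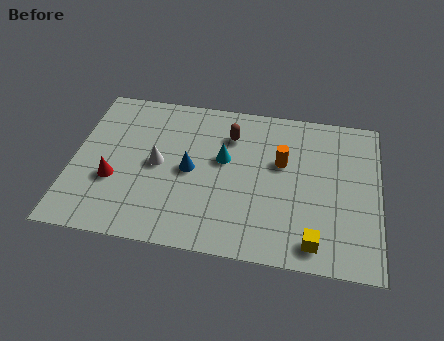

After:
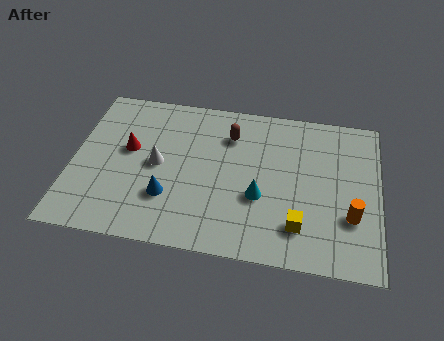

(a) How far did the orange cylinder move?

3.6

The orange cylinder was near (8.3, 4.9) before and (11.1, 2.6) after, so it travelled √(2.8² + 2.3²) ≈ 3.6 units.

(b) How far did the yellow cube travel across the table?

0.9

The yellow cube moved from about (9.7, 1.1) to (9.1, 1.8), a distance of √(0.6² + 0.7²) ≈ 0.9.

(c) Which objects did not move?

the white cone and the brown capsule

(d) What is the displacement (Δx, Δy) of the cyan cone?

(1.5, -1.7)

From the two frames, the cyan cone sits at roughly (6.0, 4.7) before and (7.5, 3.0) after.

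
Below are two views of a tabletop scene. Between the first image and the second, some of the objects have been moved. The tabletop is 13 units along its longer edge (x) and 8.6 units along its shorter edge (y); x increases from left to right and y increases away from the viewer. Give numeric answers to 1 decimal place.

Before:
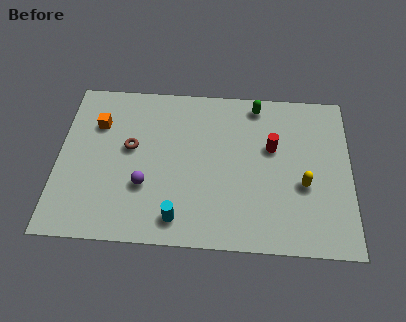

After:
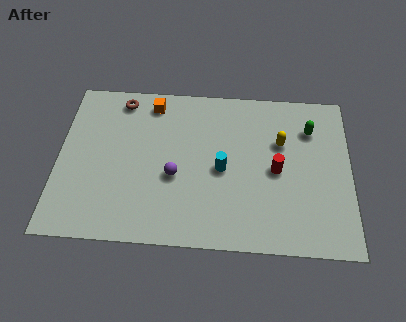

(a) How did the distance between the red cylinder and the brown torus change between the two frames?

+1.5

The distance was about 6.3 in the first image and 7.8 in the second, so they moved 1.5 units further apart.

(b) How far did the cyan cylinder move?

3.3

From (5.4, 1.3) to (7.3, 4.0), the cyan cylinder covered √(1.9² + 2.7²) ≈ 3.3 units.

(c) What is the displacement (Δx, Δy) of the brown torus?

(-0.5, 2.6)

The brown torus started near (3.2, 4.9) and ended near (2.7, 7.5).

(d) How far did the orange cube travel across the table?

2.7

The orange cube was near (1.7, 6.1) before and (4.1, 7.4) after, so it travelled √(2.4² + 1.3²) ≈ 2.7 units.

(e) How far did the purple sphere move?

1.4

From (3.9, 2.9) to (5.2, 3.5), the purple sphere covered √(1.3² + 0.6²) ≈ 1.4 units.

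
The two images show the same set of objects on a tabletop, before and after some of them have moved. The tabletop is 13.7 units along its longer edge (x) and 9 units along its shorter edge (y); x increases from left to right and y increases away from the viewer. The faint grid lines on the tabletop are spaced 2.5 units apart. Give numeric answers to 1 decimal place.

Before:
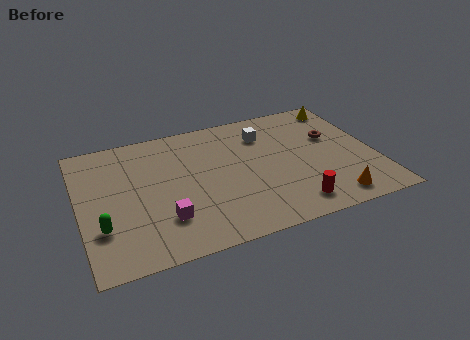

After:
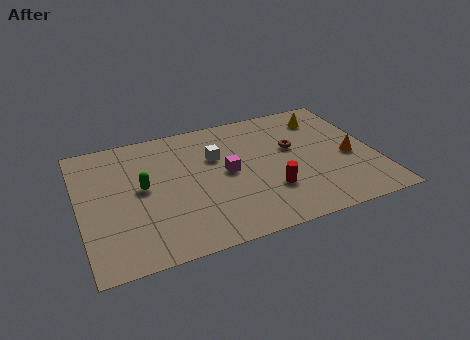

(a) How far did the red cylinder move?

1.6

From (9.5, 1.4) to (8.6, 2.7), the red cylinder covered √(0.9² + 1.3²) ≈ 1.6 units.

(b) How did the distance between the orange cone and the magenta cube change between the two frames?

-2.0

They were about 7.7 units apart before and 5.7 after — 2.0 units closer together.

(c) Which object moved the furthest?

the magenta cube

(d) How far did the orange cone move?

3.0

The orange cone moved from about (11.3, 1.2) to (12.5, 3.9), a distance of √(1.2² + 2.7²) ≈ 3.0.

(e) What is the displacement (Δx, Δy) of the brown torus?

(-1.9, -0.2)

The brown torus started near (11.9, 5.6) and ended near (10.0, 5.4).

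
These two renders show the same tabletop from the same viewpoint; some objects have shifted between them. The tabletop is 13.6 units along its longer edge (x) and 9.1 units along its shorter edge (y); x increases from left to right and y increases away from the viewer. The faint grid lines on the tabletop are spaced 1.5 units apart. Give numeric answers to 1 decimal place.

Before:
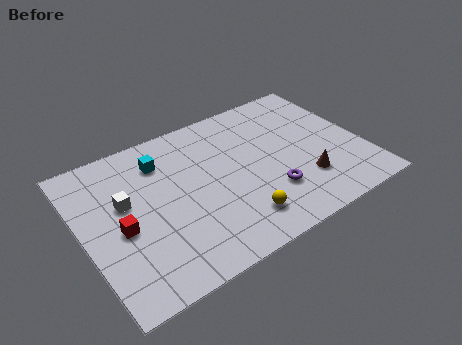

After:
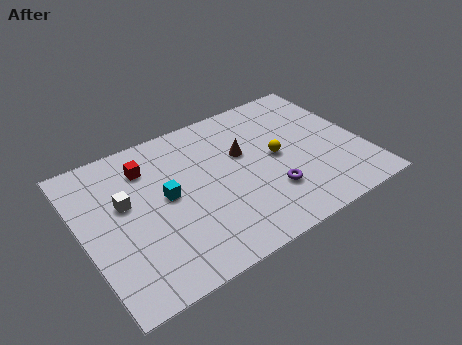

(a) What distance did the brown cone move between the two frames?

4.0

The brown cone was near (10.4, 2.5) before and (7.9, 5.6) after, so it travelled √(2.5² + 3.1²) ≈ 4.0 units.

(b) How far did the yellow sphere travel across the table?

3.7

The yellow sphere was near (7.0, 1.8) before and (9.4, 4.6) after, so it travelled √(2.4² + 2.8²) ≈ 3.7 units.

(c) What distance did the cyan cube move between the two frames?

2.2

The cyan cube was near (4.1, 7.0) before and (4.0, 4.8) after, so it travelled √(0.1² + 2.2²) ≈ 2.2 units.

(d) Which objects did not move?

the white cube and the purple torus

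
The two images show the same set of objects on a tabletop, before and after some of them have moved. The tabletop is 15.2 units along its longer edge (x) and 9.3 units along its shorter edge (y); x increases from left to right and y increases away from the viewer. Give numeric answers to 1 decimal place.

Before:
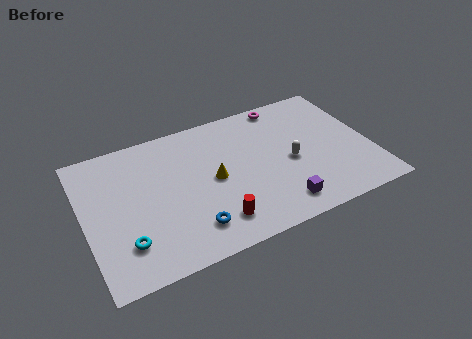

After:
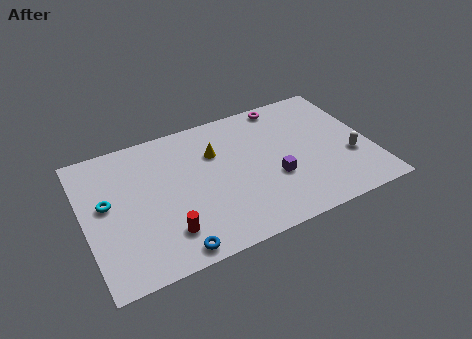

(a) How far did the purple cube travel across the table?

1.9

The purple cube moved from about (9.9, 1.5) to (9.9, 3.4), a distance of √(0.0² + 1.9²) ≈ 1.9.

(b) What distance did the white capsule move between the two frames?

3.2

The white capsule moved from about (10.9, 4.2) to (14.0, 3.3), a distance of √(3.1² + 0.9²) ≈ 3.2.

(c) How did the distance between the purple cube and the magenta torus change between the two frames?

-1.9

They were about 7.0 units apart before and 5.1 after — 1.9 units closer together.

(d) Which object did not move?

the magenta torus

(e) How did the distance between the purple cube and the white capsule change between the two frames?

+1.2

The distance was about 2.9 in the first image and 4.1 in the second, so they moved 1.2 units further apart.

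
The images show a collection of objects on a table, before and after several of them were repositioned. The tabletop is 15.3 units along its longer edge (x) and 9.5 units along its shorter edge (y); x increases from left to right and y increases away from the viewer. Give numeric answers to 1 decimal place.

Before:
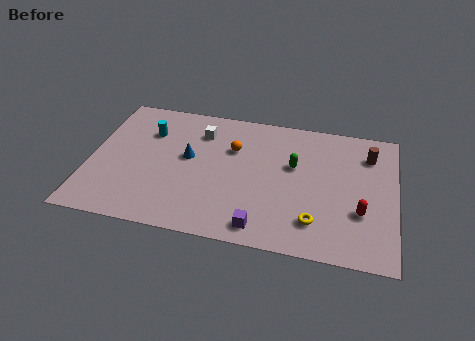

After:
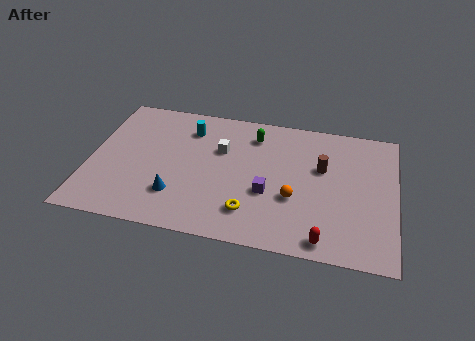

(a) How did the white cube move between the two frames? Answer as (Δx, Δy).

(1.1, -1.1)

From the two frames, the white cube sits at roughly (5.4, 7.3) before and (6.5, 6.2) after.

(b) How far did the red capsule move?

2.8

From (13.6, 3.2) to (11.9, 1.0), the red capsule covered √(1.7² + 2.2²) ≈ 2.8 units.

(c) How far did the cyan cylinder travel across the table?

2.1

The cyan cylinder was near (2.8, 6.8) before and (4.8, 7.4) after, so it travelled √(2.0² + 0.6²) ≈ 2.1 units.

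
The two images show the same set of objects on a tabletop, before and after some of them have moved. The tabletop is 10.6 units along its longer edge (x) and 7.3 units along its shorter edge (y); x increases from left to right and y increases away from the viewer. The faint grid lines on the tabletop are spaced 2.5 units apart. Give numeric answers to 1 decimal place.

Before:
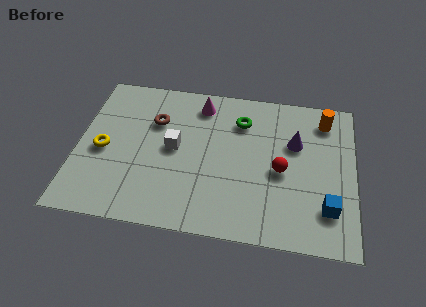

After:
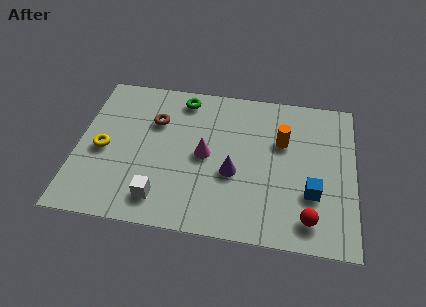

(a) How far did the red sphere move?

2.4

The red sphere moved from about (7.8, 3.3) to (8.9, 1.2), a distance of √(1.1² + 2.1²) ≈ 2.4.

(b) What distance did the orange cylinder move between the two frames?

2.1

From (9.4, 6.0) to (7.8, 4.7), the orange cylinder covered √(1.6² + 1.3²) ≈ 2.1 units.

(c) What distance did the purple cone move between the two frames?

2.9

From (8.3, 4.7) to (6.0, 2.9), the purple cone covered √(2.3² + 1.8²) ≈ 2.9 units.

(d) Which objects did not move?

the brown torus and the yellow torus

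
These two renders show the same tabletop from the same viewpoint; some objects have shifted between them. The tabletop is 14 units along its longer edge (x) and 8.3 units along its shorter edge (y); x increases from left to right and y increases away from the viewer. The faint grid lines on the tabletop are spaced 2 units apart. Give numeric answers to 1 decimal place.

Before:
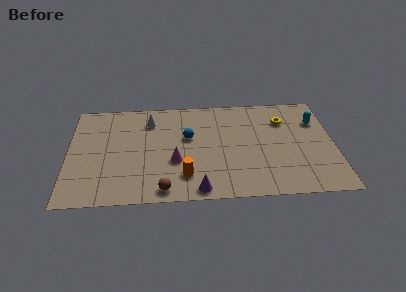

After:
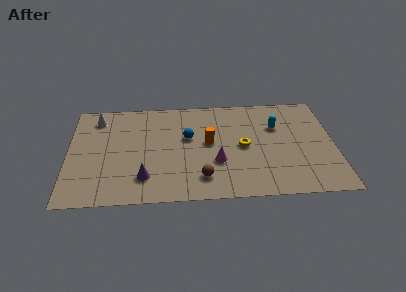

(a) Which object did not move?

the blue sphere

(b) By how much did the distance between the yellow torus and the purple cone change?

-1.4

Before: roughly 7.0 units apart; after: 5.6. That's 1.4 units closer together.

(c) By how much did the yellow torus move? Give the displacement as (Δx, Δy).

(-2.2, -2.0)

From the two frames, the yellow torus sits at roughly (11.4, 6.1) before and (9.2, 4.1) after.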